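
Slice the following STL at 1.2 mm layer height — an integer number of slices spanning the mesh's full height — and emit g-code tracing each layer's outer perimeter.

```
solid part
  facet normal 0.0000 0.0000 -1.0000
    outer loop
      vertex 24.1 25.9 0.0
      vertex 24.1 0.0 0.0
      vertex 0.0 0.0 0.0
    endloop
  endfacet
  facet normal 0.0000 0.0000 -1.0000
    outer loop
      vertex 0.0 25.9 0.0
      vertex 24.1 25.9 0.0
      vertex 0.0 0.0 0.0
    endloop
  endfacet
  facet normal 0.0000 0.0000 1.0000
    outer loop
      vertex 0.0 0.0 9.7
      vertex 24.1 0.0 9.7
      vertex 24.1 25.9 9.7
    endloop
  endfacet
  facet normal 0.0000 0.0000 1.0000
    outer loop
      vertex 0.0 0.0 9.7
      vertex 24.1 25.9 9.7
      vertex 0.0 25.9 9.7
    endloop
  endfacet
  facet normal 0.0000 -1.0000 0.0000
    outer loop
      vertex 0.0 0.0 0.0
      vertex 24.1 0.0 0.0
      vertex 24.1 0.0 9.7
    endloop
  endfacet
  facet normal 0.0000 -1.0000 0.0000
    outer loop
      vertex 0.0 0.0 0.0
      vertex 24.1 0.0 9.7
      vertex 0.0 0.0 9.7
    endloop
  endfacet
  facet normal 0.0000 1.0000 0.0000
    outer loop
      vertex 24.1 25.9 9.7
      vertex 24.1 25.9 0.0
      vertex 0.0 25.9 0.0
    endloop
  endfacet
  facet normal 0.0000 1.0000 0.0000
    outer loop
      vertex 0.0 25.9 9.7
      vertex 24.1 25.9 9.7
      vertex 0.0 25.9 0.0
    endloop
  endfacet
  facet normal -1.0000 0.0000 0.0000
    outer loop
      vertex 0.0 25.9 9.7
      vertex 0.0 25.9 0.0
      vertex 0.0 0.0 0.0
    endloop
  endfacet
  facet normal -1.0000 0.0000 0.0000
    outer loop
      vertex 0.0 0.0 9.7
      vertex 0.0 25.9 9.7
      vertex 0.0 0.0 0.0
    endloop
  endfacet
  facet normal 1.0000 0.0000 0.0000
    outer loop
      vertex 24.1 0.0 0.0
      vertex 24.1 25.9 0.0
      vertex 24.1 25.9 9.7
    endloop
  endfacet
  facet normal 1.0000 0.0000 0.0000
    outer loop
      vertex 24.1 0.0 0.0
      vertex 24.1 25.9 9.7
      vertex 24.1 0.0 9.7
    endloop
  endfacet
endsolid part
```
; perimeter-only toolpath
G21 ; units = mm
G90 ; absolute positioning
G28 ; home
; layer 1
G0 Z1.2
G0 X0.0 Y0.0
G1 X24.1 Y0.0
G1 X24.1 Y25.9
G1 X0.0 Y25.9
G1 X0.0 Y0.0
; layer 2
G0 Z2.4
G0 X0.0 Y0.0
G1 X24.1 Y0.0
G1 X24.1 Y25.9
G1 X0.0 Y25.9
G1 X0.0 Y0.0
; layer 3
G0 Z3.6
G0 X0.0 Y0.0
G1 X24.1 Y0.0
G1 X24.1 Y25.9
G1 X0.0 Y25.9
G1 X0.0 Y0.0
; layer 4
G0 Z4.8
G0 X0.0 Y0.0
G1 X24.1 Y0.0
G1 X24.1 Y25.9
G1 X0.0 Y25.9
G1 X0.0 Y0.0
; layer 5
G0 Z6.1
G0 X0.0 Y0.0
G1 X24.1 Y0.0
G1 X24.1 Y25.9
G1 X0.0 Y25.9
G1 X0.0 Y0.0
; layer 6
G0 Z7.3
G0 X0.0 Y0.0
G1 X24.1 Y0.0
G1 X24.1 Y25.9
G1 X0.0 Y25.9
G1 X0.0 Y0.0
; layer 7
G0 Z8.5
G0 X0.0 Y0.0
G1 X24.1 Y0.0
G1 X24.1 Y25.9
G1 X0.0 Y25.9
G1 X0.0 Y0.0
; layer 8
G0 Z9.7
G0 X0.0 Y0.0
G1 X24.1 Y0.0
G1 X24.1 Y25.9
G1 X0.0 Y25.9
G1 X0.0 Y0.0
M2 ; end

The solid is a rectangular box, roughly 24.1 × 25.9 mm footprint and 9.7 mm tall. Slicing at Δz = 1.2 mm — 8 equal slices spanning the solid's height, so layer i sits at z = i·h/8 — gives 8 non-empty perimeters. Each is a 4-segment closed polygon; G0 lifts to the layer z and rapids to the start vertex, then G1 traces the edges.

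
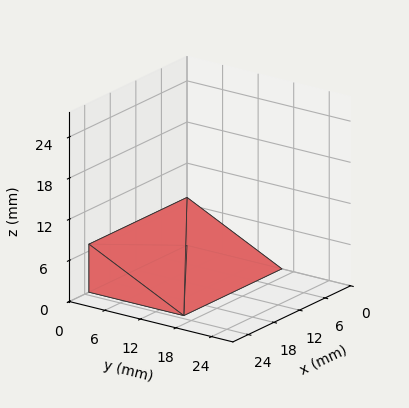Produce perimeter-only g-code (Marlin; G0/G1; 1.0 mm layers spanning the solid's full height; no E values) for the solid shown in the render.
Reading the render: the shape is a wedge (ramp): 23 × 16 mm base, rising to 7 mm along the y=0 edge and sloping linearly to z=0 at y=16 (dimensions read to the nearest mm from the axis ticks). For the g-code, the solid's height is divided into equal slices at the stated Δz and each level perimeter traced with G1 moves after a G0 lift.

; perimeter-only toolpath
G21 ; units = mm
G90 ; absolute positioning
G28 ; home
; layer 1
G0 Z1.0
G0 X0.0 Y0.0
G1 X23.0 Y0.0
G1 X23.0 Y13.7
G1 X0.0 Y13.7
G1 X0.0 Y0.0
; layer 2
G0 Z2.0
G0 X0.0 Y0.0
G1 X23.0 Y0.0
G1 X23.0 Y11.4
G1 X0.0 Y11.4
G1 X0.0 Y0.0
; layer 3
G0 Z3.0
G0 X0.0 Y0.0
G1 X23.0 Y0.0
G1 X23.0 Y9.1
G1 X0.0 Y9.1
G1 X0.0 Y0.0
; layer 4
G0 Z4.0
G0 X0.0 Y0.0
G1 X23.0 Y0.0
G1 X23.0 Y6.9
G1 X0.0 Y6.9
G1 X0.0 Y0.0
; layer 5
G0 Z5.0
G0 X0.0 Y0.0
G1 X23.0 Y0.0
G1 X23.0 Y4.6
G1 X0.0 Y4.6
G1 X0.0 Y0.0
; layer 6
G0 Z6.0
G0 X0.0 Y0.0
G1 X23.0 Y0.0
G1 X23.0 Y2.3
G1 X0.0 Y2.3
G1 X0.0 Y0.0
M2 ; end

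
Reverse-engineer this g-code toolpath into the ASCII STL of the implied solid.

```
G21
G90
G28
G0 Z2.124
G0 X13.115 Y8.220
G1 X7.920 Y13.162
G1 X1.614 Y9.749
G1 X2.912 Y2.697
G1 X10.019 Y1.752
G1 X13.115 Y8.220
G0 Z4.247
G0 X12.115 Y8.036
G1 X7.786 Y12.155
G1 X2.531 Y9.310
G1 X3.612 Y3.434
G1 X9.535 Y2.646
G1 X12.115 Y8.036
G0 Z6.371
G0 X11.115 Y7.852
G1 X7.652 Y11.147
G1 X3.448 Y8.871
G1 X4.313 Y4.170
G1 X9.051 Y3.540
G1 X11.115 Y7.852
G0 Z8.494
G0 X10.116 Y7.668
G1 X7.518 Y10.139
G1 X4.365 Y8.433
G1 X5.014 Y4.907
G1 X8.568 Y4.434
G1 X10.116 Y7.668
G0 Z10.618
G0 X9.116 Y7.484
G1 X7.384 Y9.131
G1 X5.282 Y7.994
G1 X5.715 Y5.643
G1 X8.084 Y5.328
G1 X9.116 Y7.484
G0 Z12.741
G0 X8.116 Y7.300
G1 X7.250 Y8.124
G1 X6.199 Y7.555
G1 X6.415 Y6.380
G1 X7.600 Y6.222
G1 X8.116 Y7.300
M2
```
solid part
  facet normal 0.0000 0.0000 -1.0000
    outer loop
      vertex 0.697 10.188 0.000
      vertex 8.054 14.170 0.000
      vertex 14.115 8.404 0.000
    endloop
  endfacet
  facet normal 0.0000 0.0000 -1.0000
    outer loop
      vertex 2.211 1.961 0.000
      vertex 0.697 10.188 0.000
      vertex 14.115 8.404 0.000
    endloop
  endfacet
  facet normal 0.0000 0.0000 -1.0000
    outer loop
      vertex 10.503 0.858 0.000
      vertex 2.211 1.961 0.000
      vertex 14.115 8.404 0.000
    endloop
  endfacet
  facet normal 0.6427 0.6756 0.3612
    outer loop
      vertex 14.115 8.404 0.000
      vertex 8.054 14.170 0.000
      vertex 7.116 7.116 14.865
    endloop
  endfacet
  facet normal -0.4439 0.8201 0.3612
    outer loop
      vertex 8.054 14.170 0.000
      vertex 0.697 10.188 0.000
      vertex 7.116 7.116 14.865
    endloop
  endfacet
  facet normal -0.9171 -0.1688 0.3611
    outer loop
      vertex 0.697 10.188 0.000
      vertex 2.211 1.961 0.000
      vertex 7.116 7.116 14.865
    endloop
  endfacet
  facet normal -0.1230 -0.9244 0.3611
    outer loop
      vertex 2.211 1.961 0.000
      vertex 10.503 0.858 0.000
      vertex 7.116 7.116 14.865
    endloop
  endfacet
  facet normal 0.8411 -0.4026 0.3611
    outer loop
      vertex 10.503 0.858 0.000
      vertex 14.115 8.404 0.000
      vertex 7.116 7.116 14.865
    endloop
  endfacet
endsolid part

The G0 Z moves step by Δz≈2.124 mm. The G1 loops shrink linearly with z, so the solid tapers from its base footprint up to z≈14.9. Closing with a flat bottom cap and the tapered top and triangulating gives 8 facets — a regular 5-sided pyramid, base circumscribed radius ≈ 7.12 mm, apex at z ≈ 14.9 mm.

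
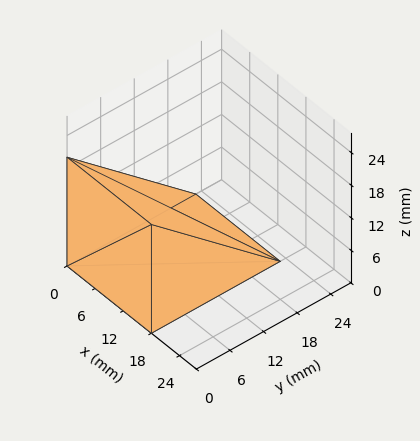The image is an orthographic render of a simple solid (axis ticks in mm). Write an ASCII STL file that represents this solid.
Reading the render: the shape is a wedge (ramp): 18 × 23 mm base, rising to 20 mm along the y=0 edge and sloping linearly to z=0 at y=23 (dimensions read to the nearest mm from the axis ticks). For the STL, each face is triangulated and given an outward normal.

solid part
  facet normal 0.0000 0.0000 -1.0000
    outer loop
      vertex 18.0 23.0 0.0
      vertex 18.0 0.0 0.0
      vertex 0.0 0.0 0.0
    endloop
  endfacet
  facet normal 0.0000 0.0000 -1.0000
    outer loop
      vertex 0.0 23.0 0.0
      vertex 18.0 23.0 0.0
      vertex 0.0 0.0 0.0
    endloop
  endfacet
  facet normal 0.0000 -1.0000 0.0000
    outer loop
      vertex 0.0 0.0 0.0
      vertex 18.0 0.0 0.0
      vertex 18.0 0.0 20.0
    endloop
  endfacet
  facet normal 0.0000 -1.0000 0.0000
    outer loop
      vertex 0.0 0.0 0.0
      vertex 18.0 0.0 20.0
      vertex 0.0 0.0 20.0
    endloop
  endfacet
  facet normal 0.0000 0.6562 0.7546
    outer loop
      vertex 0.0 0.0 20.0
      vertex 18.0 0.0 20.0
      vertex 18.0 23.0 0.0
    endloop
  endfacet
  facet normal 0.0000 0.6562 0.7546
    outer loop
      vertex 0.0 0.0 20.0
      vertex 18.0 23.0 0.0
      vertex 0.0 23.0 0.0
    endloop
  endfacet
  facet normal -1.0000 0.0000 0.0000
    outer loop
      vertex 0.0 0.0 20.0
      vertex 0.0 23.0 0.0
      vertex 0.0 0.0 0.0
    endloop
  endfacet
  facet normal 1.0000 0.0000 0.0000
    outer loop
      vertex 18.0 0.0 0.0
      vertex 18.0 23.0 0.0
      vertex 18.0 0.0 20.0
    endloop
  endfacet
endsolid part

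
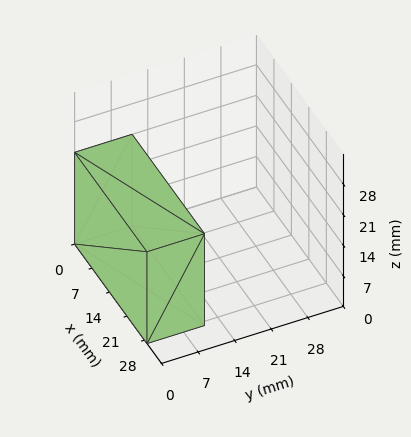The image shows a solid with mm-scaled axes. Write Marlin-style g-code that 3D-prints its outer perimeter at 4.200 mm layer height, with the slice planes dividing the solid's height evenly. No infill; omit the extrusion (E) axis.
Reading the render: the shape is a rectangular box, roughly 29 × 11 mm footprint and 21 mm tall (dimensions read to the nearest mm from the axis ticks). For the g-code, the solid's height is divided into equal slices at the stated Δz and each level perimeter traced with G1 moves after a G0 lift.

; perimeter-only toolpath
G21 ; units = mm
G90 ; absolute positioning
G28 ; home
; layer 1
G0 Z4.200
G0 X0.000 Y0.000
G1 X29.000 Y0.000
G1 X29.000 Y11.000
G1 X0.000 Y11.000
G1 X0.000 Y0.000
; layer 2
G0 Z8.400
G0 X0.000 Y0.000
G1 X29.000 Y0.000
G1 X29.000 Y11.000
G1 X0.000 Y11.000
G1 X0.000 Y0.000
; layer 3
G0 Z12.600
G0 X0.000 Y0.000
G1 X29.000 Y0.000
G1 X29.000 Y11.000
G1 X0.000 Y11.000
G1 X0.000 Y0.000
; layer 4
G0 Z16.800
G0 X0.000 Y0.000
G1 X29.000 Y0.000
G1 X29.000 Y11.000
G1 X0.000 Y11.000
G1 X0.000 Y0.000
; layer 5
G0 Z21.000
G0 X0.000 Y0.000
G1 X29.000 Y0.000
G1 X29.000 Y11.000
G1 X0.000 Y11.000
G1 X0.000 Y0.000
M2 ; end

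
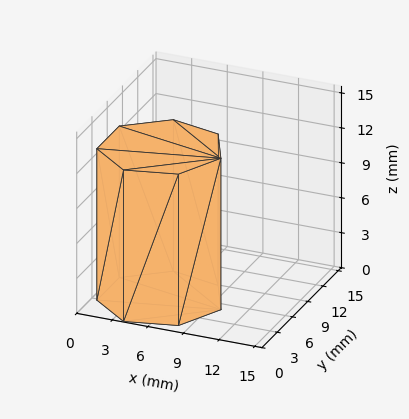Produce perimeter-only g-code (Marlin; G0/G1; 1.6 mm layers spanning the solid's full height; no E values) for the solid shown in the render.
Reading the render: the shape is a regular 7-sided prism (a cylinder approximated with 7 flat sides), circumscribed radius ≈ 5 mm, height ≈ 13 mm (dimensions read to the nearest mm from the axis ticks). For the g-code, the solid's height is divided into equal slices at the stated Δz and each level perimeter traced with G1 moves after a G0 lift.

; perimeter-only toolpath
G21 ; units = mm
G90 ; absolute positioning
G28 ; home
; layer 1
G0 Z1.6
G0 X10.0 Y5.0
G1 X8.1 Y8.9
G1 X3.9 Y9.9
G1 X0.5 Y7.2
G1 X0.5 Y2.8
G1 X3.9 Y0.1
G1 X8.1 Y1.1
G1 X10.0 Y5.0
; layer 2
G0 Z3.2
G0 X10.0 Y5.0
G1 X8.1 Y8.9
G1 X3.9 Y9.9
G1 X0.5 Y7.2
G1 X0.5 Y2.8
G1 X3.9 Y0.1
G1 X8.1 Y1.1
G1 X10.0 Y5.0
; layer 3
G0 Z4.9
G0 X10.0 Y5.0
G1 X8.1 Y8.9
G1 X3.9 Y9.9
G1 X0.5 Y7.2
G1 X0.5 Y2.8
G1 X3.9 Y0.1
G1 X8.1 Y1.1
G1 X10.0 Y5.0
; layer 4
G0 Z6.5
G0 X10.0 Y5.0
G1 X8.1 Y8.9
G1 X3.9 Y9.9
G1 X0.5 Y7.2
G1 X0.5 Y2.8
G1 X3.9 Y0.1
G1 X8.1 Y1.1
G1 X10.0 Y5.0
; layer 5
G0 Z8.1
G0 X10.0 Y5.0
G1 X8.1 Y8.9
G1 X3.9 Y9.9
G1 X0.5 Y7.2
G1 X0.5 Y2.8
G1 X3.9 Y0.1
G1 X8.1 Y1.1
G1 X10.0 Y5.0
; layer 6
G0 Z9.8
G0 X10.0 Y5.0
G1 X8.1 Y8.9
G1 X3.9 Y9.9
G1 X0.5 Y7.2
G1 X0.5 Y2.8
G1 X3.9 Y0.1
G1 X8.1 Y1.1
G1 X10.0 Y5.0
; layer 7
G0 Z11.4
G0 X10.0 Y5.0
G1 X8.1 Y8.9
G1 X3.9 Y9.9
G1 X0.5 Y7.2
G1 X0.5 Y2.8
G1 X3.9 Y0.1
G1 X8.1 Y1.1
G1 X10.0 Y5.0
; layer 8
G0 Z13.0
G0 X10.0 Y5.0
G1 X8.1 Y8.9
G1 X3.9 Y9.9
G1 X0.5 Y7.2
G1 X0.5 Y2.8
G1 X3.9 Y0.1
G1 X8.1 Y1.1
G1 X10.0 Y5.0
M2 ; end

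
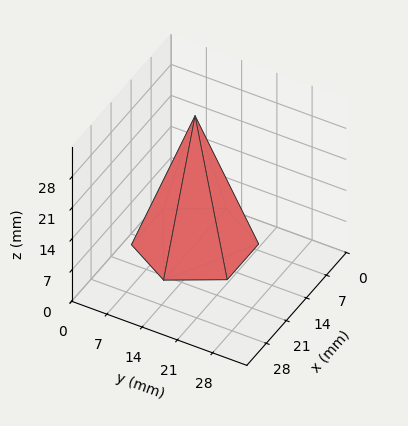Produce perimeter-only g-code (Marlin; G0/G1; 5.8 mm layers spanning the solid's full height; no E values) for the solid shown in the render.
Reading the render: the shape is a regular 6-sided pyramid, base circumscribed radius ≈ 11 mm, apex at z ≈ 29 mm (dimensions read to the nearest mm from the axis ticks). For the g-code, the solid's height is divided into equal slices at the stated Δz and each level perimeter traced with G1 moves after a G0 lift.

; perimeter-only toolpath
G21 ; units = mm
G90 ; absolute positioning
G28 ; home
; layer 1
G0 Z5.8
G0 X19.8 Y11.0
G1 X15.4 Y18.6
G1 X6.6 Y18.6
G1 X2.2 Y11.0
G1 X6.6 Y3.4
G1 X15.4 Y3.4
G1 X19.8 Y11.0
; layer 2
G0 Z11.6
G0 X17.6 Y11.0
G1 X14.3 Y16.7
G1 X7.7 Y16.7
G1 X4.4 Y11.0
G1 X7.7 Y5.3
G1 X14.3 Y5.3
G1 X17.6 Y11.0
; layer 3
G0 Z17.4
G0 X15.4 Y11.0
G1 X13.2 Y14.8
G1 X8.8 Y14.8
G1 X6.6 Y11.0
G1 X8.8 Y7.2
G1 X13.2 Y7.2
G1 X15.4 Y11.0
; layer 4
G0 Z23.2
G0 X13.2 Y11.0
G1 X12.1 Y12.9
G1 X9.9 Y12.9
G1 X8.8 Y11.0
G1 X9.9 Y9.1
G1 X12.1 Y9.1
G1 X13.2 Y11.0
M2 ; end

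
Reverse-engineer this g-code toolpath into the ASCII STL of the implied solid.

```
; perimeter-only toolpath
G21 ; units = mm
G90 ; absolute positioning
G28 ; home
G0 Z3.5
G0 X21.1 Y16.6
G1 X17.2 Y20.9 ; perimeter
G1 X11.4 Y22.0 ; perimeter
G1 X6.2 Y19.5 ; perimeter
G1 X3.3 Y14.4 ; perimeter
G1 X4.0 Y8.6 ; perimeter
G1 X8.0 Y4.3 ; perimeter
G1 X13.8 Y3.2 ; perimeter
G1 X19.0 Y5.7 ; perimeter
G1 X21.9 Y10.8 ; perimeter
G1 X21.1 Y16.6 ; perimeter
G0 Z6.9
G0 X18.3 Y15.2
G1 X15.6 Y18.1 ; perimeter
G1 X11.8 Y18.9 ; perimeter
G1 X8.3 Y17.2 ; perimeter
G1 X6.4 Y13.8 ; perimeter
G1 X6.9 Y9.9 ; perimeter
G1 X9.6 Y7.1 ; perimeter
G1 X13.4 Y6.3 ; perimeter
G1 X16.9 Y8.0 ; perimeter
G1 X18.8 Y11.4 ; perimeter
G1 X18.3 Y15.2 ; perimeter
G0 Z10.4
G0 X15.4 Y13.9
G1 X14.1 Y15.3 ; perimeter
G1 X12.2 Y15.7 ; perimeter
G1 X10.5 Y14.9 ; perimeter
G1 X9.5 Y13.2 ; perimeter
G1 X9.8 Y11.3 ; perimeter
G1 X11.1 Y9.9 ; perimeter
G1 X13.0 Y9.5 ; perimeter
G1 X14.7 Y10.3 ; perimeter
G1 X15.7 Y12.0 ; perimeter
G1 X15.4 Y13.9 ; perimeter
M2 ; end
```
solid part
  facet normal 0.0000 0.0000 -1.0000
    outer loop
      vertex 11.0 25.1 0.0
      vertex 18.7 23.6 0.0
      vertex 24.0 17.9 0.0
    endloop
  endfacet
  facet normal 0.0000 0.0000 -1.0000
    outer loop
      vertex 4.0 21.8 0.0
      vertex 11.0 25.1 0.0
      vertex 24.0 17.9 0.0
    endloop
  endfacet
  facet normal 0.0000 0.0000 -1.0000
    outer loop
      vertex 0.2 15.0 0.0
      vertex 4.0 21.8 0.0
      vertex 24.0 17.9 0.0
    endloop
  endfacet
  facet normal 0.0000 0.0000 -1.0000
    outer loop
      vertex 1.2 7.3 0.0
      vertex 0.2 15.0 0.0
      vertex 24.0 17.9 0.0
    endloop
  endfacet
  facet normal 0.0000 0.0000 -1.0000
    outer loop
      vertex 6.5 1.6 0.0
      vertex 1.2 7.3 0.0
      vertex 24.0 17.9 0.0
    endloop
  endfacet
  facet normal 0.0000 0.0000 -1.0000
    outer loop
      vertex 14.2 0.1 0.0
      vertex 6.5 1.6 0.0
      vertex 24.0 17.9 0.0
    endloop
  endfacet
  facet normal 0.0000 0.0000 -1.0000
    outer loop
      vertex 21.2 3.4 0.0
      vertex 14.2 0.1 0.0
      vertex 24.0 17.9 0.0
    endloop
  endfacet
  facet normal 0.0000 0.0000 -1.0000
    outer loop
      vertex 25.0 10.2 0.0
      vertex 21.2 3.4 0.0
      vertex 24.0 17.9 0.0
    endloop
  endfacet
  facet normal 0.5535 0.5146 0.6549
    outer loop
      vertex 24.0 17.9 0.0
      vertex 18.7 23.6 0.0
      vertex 12.6 12.6 13.8
    endloop
  endfacet
  facet normal 0.1445 0.7417 0.6550
    outer loop
      vertex 18.7 23.6 0.0
      vertex 11.0 25.1 0.0
      vertex 12.6 12.6 13.8
    endloop
  endfacet
  facet normal -0.3219 0.6828 0.6558
    outer loop
      vertex 11.0 25.1 0.0
      vertex 4.0 21.8 0.0
      vertex 12.6 12.6 13.8
    endloop
  endfacet
  facet normal -0.6588 0.3682 0.6560
    outer loop
      vertex 4.0 21.8 0.0
      vertex 0.2 15.0 0.0
      vertex 12.6 12.6 13.8
    endloop
  endfacet
  facet normal -0.7487 -0.0972 0.6558
    outer loop
      vertex 0.2 15.0 0.0
      vertex 1.2 7.3 0.0
      vertex 12.6 12.6 13.8
    endloop
  endfacet
  facet normal -0.5535 -0.5146 0.6549
    outer loop
      vertex 1.2 7.3 0.0
      vertex 6.5 1.6 0.0
      vertex 12.6 12.6 13.8
    endloop
  endfacet
  facet normal -0.1445 -0.7417 0.6550
    outer loop
      vertex 6.5 1.6 0.0
      vertex 14.2 0.1 0.0
      vertex 12.6 12.6 13.8
    endloop
  endfacet
  facet normal 0.3219 -0.6828 0.6558
    outer loop
      vertex 14.2 0.1 0.0
      vertex 21.2 3.4 0.0
      vertex 12.6 12.6 13.8
    endloop
  endfacet
  facet normal 0.6588 -0.3682 0.6560
    outer loop
      vertex 21.2 3.4 0.0
      vertex 25.0 10.2 0.0
      vertex 12.6 12.6 13.8
    endloop
  endfacet
  facet normal 0.7487 0.0972 0.6558
    outer loop
      vertex 25.0 10.2 0.0
      vertex 24.0 17.9 0.0
      vertex 12.6 12.6 13.8
    endloop
  endfacet
endsolid part

The G0 Z moves step by Δz≈3.5 mm. The G1 loops shrink linearly with z, so the solid tapers from its base footprint up to z≈13.8. Closing with a flat bottom cap and the tapered top and triangulating gives 18 facets — a regular 10-sided pyramid, base circumscribed radius ≈ 12.6 mm, apex at z ≈ 13.8 mm.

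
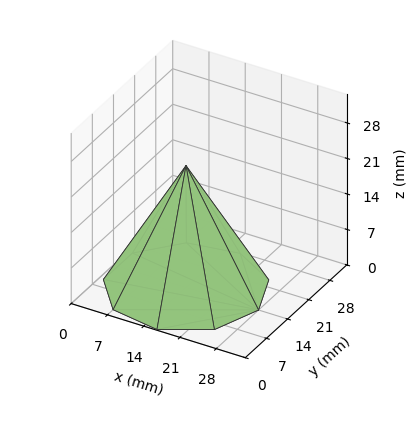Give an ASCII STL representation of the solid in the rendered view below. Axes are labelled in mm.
Reading the render: the shape is a regular 9-sided pyramid, base circumscribed radius ≈ 14 mm, apex at z ≈ 24 mm (dimensions read to the nearest mm from the axis ticks). For the STL, each face is triangulated and given an outward normal.

solid part
  facet normal 0.0000 0.0000 -1.0000
    outer loop
      vertex 16.431 27.787 0.000
      vertex 24.725 22.999 0.000
      vertex 28.000 14.000 0.000
    endloop
  endfacet
  facet normal 0.0000 0.0000 -1.0000
    outer loop
      vertex 7.000 26.124 0.000
      vertex 16.431 27.787 0.000
      vertex 28.000 14.000 0.000
    endloop
  endfacet
  facet normal 0.0000 0.0000 -1.0000
    outer loop
      vertex 0.844 18.788 0.000
      vertex 7.000 26.124 0.000
      vertex 28.000 14.000 0.000
    endloop
  endfacet
  facet normal 0.0000 0.0000 -1.0000
    outer loop
      vertex 0.844 9.212 0.000
      vertex 0.844 18.788 0.000
      vertex 28.000 14.000 0.000
    endloop
  endfacet
  facet normal 0.0000 0.0000 -1.0000
    outer loop
      vertex 7.000 1.876 0.000
      vertex 0.844 9.212 0.000
      vertex 28.000 14.000 0.000
    endloop
  endfacet
  facet normal 0.0000 0.0000 -1.0000
    outer loop
      vertex 16.431 0.213 0.000
      vertex 7.000 1.876 0.000
      vertex 28.000 14.000 0.000
    endloop
  endfacet
  facet normal 0.0000 0.0000 -1.0000
    outer loop
      vertex 24.725 5.001 0.000
      vertex 16.431 0.213 0.000
      vertex 28.000 14.000 0.000
    endloop
  endfacet
  facet normal 0.8240 0.2999 0.4807
    outer loop
      vertex 28.000 14.000 0.000
      vertex 24.725 22.999 0.000
      vertex 14.000 14.000 24.000
    endloop
  endfacet
  facet normal 0.4384 0.7594 0.4807
    outer loop
      vertex 24.725 22.999 0.000
      vertex 16.431 27.787 0.000
      vertex 14.000 14.000 24.000
    endloop
  endfacet
  facet normal -0.1523 0.8636 0.4807
    outer loop
      vertex 16.431 27.787 0.000
      vertex 7.000 26.124 0.000
      vertex 14.000 14.000 24.000
    endloop
  endfacet
  facet normal -0.6717 0.5637 0.4807
    outer loop
      vertex 7.000 26.124 0.000
      vertex 0.844 18.788 0.000
      vertex 14.000 14.000 24.000
    endloop
  endfacet
  facet normal -0.8769 0.0000 0.4807
    outer loop
      vertex 0.844 18.788 0.000
      vertex 0.844 9.212 0.000
      vertex 14.000 14.000 24.000
    endloop
  endfacet
  facet normal -0.6717 -0.5637 0.4807
    outer loop
      vertex 0.844 9.212 0.000
      vertex 7.000 1.876 0.000
      vertex 14.000 14.000 24.000
    endloop
  endfacet
  facet normal -0.1523 -0.8636 0.4807
    outer loop
      vertex 7.000 1.876 0.000
      vertex 16.431 0.213 0.000
      vertex 14.000 14.000 24.000
    endloop
  endfacet
  facet normal 0.4384 -0.7594 0.4807
    outer loop
      vertex 16.431 0.213 0.000
      vertex 24.725 5.001 0.000
      vertex 14.000 14.000 24.000
    endloop
  endfacet
  facet normal 0.8240 -0.2999 0.4807
    outer loop
      vertex 24.725 5.001 0.000
      vertex 28.000 14.000 0.000
      vertex 14.000 14.000 24.000
    endloop
  endfacet
endsolid part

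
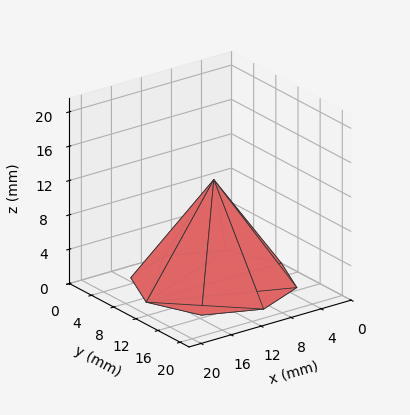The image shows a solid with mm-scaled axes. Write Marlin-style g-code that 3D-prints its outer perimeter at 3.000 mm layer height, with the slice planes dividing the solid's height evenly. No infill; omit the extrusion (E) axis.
Reading the render: the shape is a regular 8-sided pyramid, base circumscribed radius ≈ 9 mm, apex at z ≈ 12 mm (dimensions read to the nearest mm from the axis ticks). For the g-code, the solid's height is divided into equal slices at the stated Δz and each level perimeter traced with G1 moves after a G0 lift.

; perimeter-only toolpath
G21 ; units = mm
G90 ; absolute positioning
G28 ; home
; layer 1
G0 Z3.000
G0 X15.750 Y9.000
G1 X13.773 Y13.773
G1 X9.000 Y15.750
G1 X4.227 Y13.773
G1 X2.250 Y9.000
G1 X4.227 Y4.227
G1 X9.000 Y2.250
G1 X13.773 Y4.227
G1 X15.750 Y9.000
; layer 2
G0 Z6.000
G0 X13.500 Y9.000
G1 X12.182 Y12.182
G1 X9.000 Y13.500
G1 X5.818 Y12.182
G1 X4.500 Y9.000
G1 X5.818 Y5.818
G1 X9.000 Y4.500
G1 X12.182 Y5.818
G1 X13.500 Y9.000
; layer 3
G0 Z9.000
G0 X11.250 Y9.000
G1 X10.591 Y10.591
G1 X9.000 Y11.250
G1 X7.409 Y10.591
G1 X6.750 Y9.000
G1 X7.409 Y7.409
G1 X9.000 Y6.750
G1 X10.591 Y7.409
G1 X11.250 Y9.000
M2 ; end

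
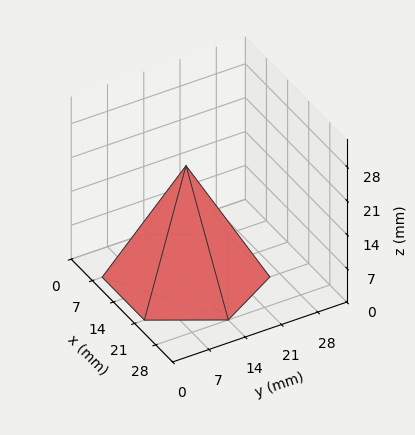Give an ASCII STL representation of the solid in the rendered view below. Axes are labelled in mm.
Reading the render: the shape is a regular 6-sided pyramid, base circumscribed radius ≈ 14 mm, apex at z ≈ 23 mm (dimensions read to the nearest mm from the axis ticks). For the STL, each face is triangulated and given an outward normal.

solid part
  facet normal 0.0000 0.0000 -1.0000
    outer loop
      vertex 7.0 26.1 0.0
      vertex 21.0 26.1 0.0
      vertex 28.0 14.0 0.0
    endloop
  endfacet
  facet normal 0.0000 0.0000 -1.0000
    outer loop
      vertex 0.0 14.0 0.0
      vertex 7.0 26.1 0.0
      vertex 28.0 14.0 0.0
    endloop
  endfacet
  facet normal 0.0000 0.0000 -1.0000
    outer loop
      vertex 7.0 1.9 0.0
      vertex 0.0 14.0 0.0
      vertex 28.0 14.0 0.0
    endloop
  endfacet
  facet normal 0.0000 0.0000 -1.0000
    outer loop
      vertex 21.0 1.9 0.0
      vertex 7.0 1.9 0.0
      vertex 28.0 14.0 0.0
    endloop
  endfacet
  facet normal 0.7658 0.4430 0.4661
    outer loop
      vertex 28.0 14.0 0.0
      vertex 21.0 26.1 0.0
      vertex 14.0 14.0 23.0
    endloop
  endfacet
  facet normal 0.0000 0.8850 0.4656
    outer loop
      vertex 21.0 26.1 0.0
      vertex 7.0 26.1 0.0
      vertex 14.0 14.0 23.0
    endloop
  endfacet
  facet normal -0.7658 0.4430 0.4661
    outer loop
      vertex 7.0 26.1 0.0
      vertex 0.0 14.0 0.0
      vertex 14.0 14.0 23.0
    endloop
  endfacet
  facet normal -0.7658 -0.4430 0.4661
    outer loop
      vertex 0.0 14.0 0.0
      vertex 7.0 1.9 0.0
      vertex 14.0 14.0 23.0
    endloop
  endfacet
  facet normal 0.0000 -0.8850 0.4656
    outer loop
      vertex 7.0 1.9 0.0
      vertex 21.0 1.9 0.0
      vertex 14.0 14.0 23.0
    endloop
  endfacet
  facet normal 0.7658 -0.4430 0.4661
    outer loop
      vertex 21.0 1.9 0.0
      vertex 28.0 14.0 0.0
      vertex 14.0 14.0 23.0
    endloop
  endfacet
endsolid part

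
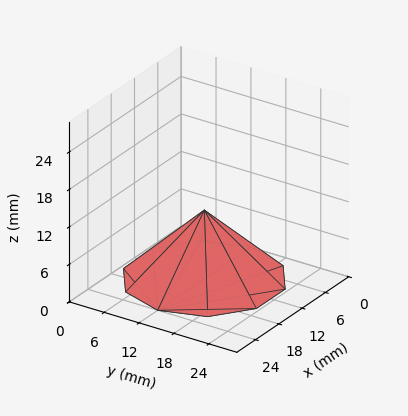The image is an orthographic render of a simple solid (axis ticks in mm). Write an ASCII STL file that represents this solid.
Reading the render: the shape is a regular 10-sided pyramid, base circumscribed radius ≈ 12 mm, apex at z ≈ 11 mm (dimensions read to the nearest mm from the axis ticks). For the STL, each face is triangulated and given an outward normal.

solid part
  facet normal 0.0000 0.0000 -1.0000
    outer loop
      vertex 15.708 23.413 0.000
      vertex 21.708 19.053 0.000
      vertex 24.000 12.000 0.000
    endloop
  endfacet
  facet normal 0.0000 0.0000 -1.0000
    outer loop
      vertex 8.292 23.413 0.000
      vertex 15.708 23.413 0.000
      vertex 24.000 12.000 0.000
    endloop
  endfacet
  facet normal 0.0000 0.0000 -1.0000
    outer loop
      vertex 2.292 19.053 0.000
      vertex 8.292 23.413 0.000
      vertex 24.000 12.000 0.000
    endloop
  endfacet
  facet normal 0.0000 0.0000 -1.0000
    outer loop
      vertex 0.000 12.000 0.000
      vertex 2.292 19.053 0.000
      vertex 24.000 12.000 0.000
    endloop
  endfacet
  facet normal 0.0000 0.0000 -1.0000
    outer loop
      vertex 2.292 4.947 0.000
      vertex 0.000 12.000 0.000
      vertex 24.000 12.000 0.000
    endloop
  endfacet
  facet normal 0.0000 0.0000 -1.0000
    outer loop
      vertex 8.292 0.587 0.000
      vertex 2.292 4.947 0.000
      vertex 24.000 12.000 0.000
    endloop
  endfacet
  facet normal 0.0000 0.0000 -1.0000
    outer loop
      vertex 15.708 0.587 0.000
      vertex 8.292 0.587 0.000
      vertex 24.000 12.000 0.000
    endloop
  endfacet
  facet normal 0.0000 0.0000 -1.0000
    outer loop
      vertex 21.708 4.947 0.000
      vertex 15.708 0.587 0.000
      vertex 24.000 12.000 0.000
    endloop
  endfacet
  facet normal 0.6600 0.2145 0.7200
    outer loop
      vertex 24.000 12.000 0.000
      vertex 21.708 19.053 0.000
      vertex 12.000 12.000 11.000
    endloop
  endfacet
  facet normal 0.4080 0.5614 0.7200
    outer loop
      vertex 21.708 19.053 0.000
      vertex 15.708 23.413 0.000
      vertex 12.000 12.000 11.000
    endloop
  endfacet
  facet normal 0.0000 0.6940 0.7200
    outer loop
      vertex 15.708 23.413 0.000
      vertex 8.292 23.413 0.000
      vertex 12.000 12.000 11.000
    endloop
  endfacet
  facet normal -0.4080 0.5614 0.7200
    outer loop
      vertex 8.292 23.413 0.000
      vertex 2.292 19.053 0.000
      vertex 12.000 12.000 11.000
    endloop
  endfacet
  facet normal -0.6600 0.2145 0.7200
    outer loop
      vertex 2.292 19.053 0.000
      vertex 0.000 12.000 0.000
      vertex 12.000 12.000 11.000
    endloop
  endfacet
  facet normal -0.6600 -0.2145 0.7200
    outer loop
      vertex 0.000 12.000 0.000
      vertex 2.292 4.947 0.000
      vertex 12.000 12.000 11.000
    endloop
  endfacet
  facet normal -0.4080 -0.5614 0.7200
    outer loop
      vertex 2.292 4.947 0.000
      vertex 8.292 0.587 0.000
      vertex 12.000 12.000 11.000
    endloop
  endfacet
  facet normal 0.0000 -0.6940 0.7200
    outer loop
      vertex 8.292 0.587 0.000
      vertex 15.708 0.587 0.000
      vertex 12.000 12.000 11.000
    endloop
  endfacet
  facet normal 0.4080 -0.5614 0.7200
    outer loop
      vertex 15.708 0.587 0.000
      vertex 21.708 4.947 0.000
      vertex 12.000 12.000 11.000
    endloop
  endfacet
  facet normal 0.6600 -0.2145 0.7200
    outer loop
      vertex 21.708 4.947 0.000
      vertex 24.000 12.000 0.000
      vertex 12.000 12.000 11.000
    endloop
  endfacet
endsolid part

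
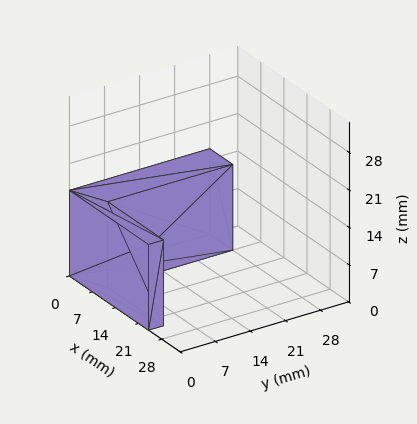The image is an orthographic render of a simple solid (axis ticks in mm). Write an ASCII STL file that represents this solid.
Reading the render: the shape is an L-shaped prism: outer 24 × 28 mm, arm thicknesses ≈ 3 mm (horizontal) and 7 mm (vertical), extruded 16 mm in z (dimensions read to the nearest mm from the axis ticks). For the STL, each face is triangulated and given an outward normal.

solid part
  facet normal 0.0000 0.0000 -1.0000
    outer loop
      vertex 24.00 3.00 0.00
      vertex 24.00 0.00 0.00
      vertex 0.00 0.00 0.00
    endloop
  endfacet
  facet normal 0.0000 0.0000 -1.0000
    outer loop
      vertex 7.00 3.00 0.00
      vertex 24.00 3.00 0.00
      vertex 0.00 0.00 0.00
    endloop
  endfacet
  facet normal 0.0000 0.0000 -1.0000
    outer loop
      vertex 7.00 28.00 0.00
      vertex 7.00 3.00 0.00
      vertex 0.00 0.00 0.00
    endloop
  endfacet
  facet normal 0.0000 0.0000 -1.0000
    outer loop
      vertex 0.00 28.00 0.00
      vertex 7.00 28.00 0.00
      vertex 0.00 0.00 0.00
    endloop
  endfacet
  facet normal 0.0000 0.0000 1.0000
    outer loop
      vertex 0.00 0.00 16.00
      vertex 24.00 0.00 16.00
      vertex 24.00 3.00 16.00
    endloop
  endfacet
  facet normal 0.0000 0.0000 1.0000
    outer loop
      vertex 0.00 0.00 16.00
      vertex 24.00 3.00 16.00
      vertex 7.00 3.00 16.00
    endloop
  endfacet
  facet normal 0.0000 0.0000 1.0000
    outer loop
      vertex 0.00 0.00 16.00
      vertex 7.00 3.00 16.00
      vertex 7.00 28.00 16.00
    endloop
  endfacet
  facet normal 0.0000 0.0000 1.0000
    outer loop
      vertex 0.00 0.00 16.00
      vertex 7.00 28.00 16.00
      vertex 0.00 28.00 16.00
    endloop
  endfacet
  facet normal 0.0000 -1.0000 0.0000
    outer loop
      vertex 0.00 0.00 0.00
      vertex 24.00 0.00 0.00
      vertex 24.00 0.00 16.00
    endloop
  endfacet
  facet normal 0.0000 -1.0000 0.0000
    outer loop
      vertex 0.00 0.00 0.00
      vertex 24.00 0.00 16.00
      vertex 0.00 0.00 16.00
    endloop
  endfacet
  facet normal 1.0000 0.0000 0.0000
    outer loop
      vertex 24.00 0.00 0.00
      vertex 24.00 3.00 0.00
      vertex 24.00 3.00 16.00
    endloop
  endfacet
  facet normal 1.0000 0.0000 0.0000
    outer loop
      vertex 24.00 0.00 0.00
      vertex 24.00 3.00 16.00
      vertex 24.00 0.00 16.00
    endloop
  endfacet
  facet normal 0.0000 1.0000 0.0000
    outer loop
      vertex 24.00 3.00 0.00
      vertex 7.00 3.00 0.00
      vertex 7.00 3.00 16.00
    endloop
  endfacet
  facet normal 0.0000 1.0000 0.0000
    outer loop
      vertex 24.00 3.00 0.00
      vertex 7.00 3.00 16.00
      vertex 24.00 3.00 16.00
    endloop
  endfacet
  facet normal 1.0000 0.0000 0.0000
    outer loop
      vertex 7.00 3.00 0.00
      vertex 7.00 28.00 0.00
      vertex 7.00 28.00 16.00
    endloop
  endfacet
  facet normal 1.0000 0.0000 0.0000
    outer loop
      vertex 7.00 3.00 0.00
      vertex 7.00 28.00 16.00
      vertex 7.00 3.00 16.00
    endloop
  endfacet
  facet normal 0.0000 1.0000 0.0000
    outer loop
      vertex 7.00 28.00 0.00
      vertex 0.00 28.00 0.00
      vertex 0.00 28.00 16.00
    endloop
  endfacet
  facet normal 0.0000 1.0000 0.0000
    outer loop
      vertex 7.00 28.00 0.00
      vertex 0.00 28.00 16.00
      vertex 7.00 28.00 16.00
    endloop
  endfacet
  facet normal -1.0000 0.0000 0.0000
    outer loop
      vertex 0.00 28.00 0.00
      vertex 0.00 0.00 0.00
      vertex 0.00 0.00 16.00
    endloop
  endfacet
  facet normal -1.0000 0.0000 0.0000
    outer loop
      vertex 0.00 28.00 0.00
      vertex 0.00 0.00 16.00
      vertex 0.00 28.00 16.00
    endloop
  endfacet
endsolid part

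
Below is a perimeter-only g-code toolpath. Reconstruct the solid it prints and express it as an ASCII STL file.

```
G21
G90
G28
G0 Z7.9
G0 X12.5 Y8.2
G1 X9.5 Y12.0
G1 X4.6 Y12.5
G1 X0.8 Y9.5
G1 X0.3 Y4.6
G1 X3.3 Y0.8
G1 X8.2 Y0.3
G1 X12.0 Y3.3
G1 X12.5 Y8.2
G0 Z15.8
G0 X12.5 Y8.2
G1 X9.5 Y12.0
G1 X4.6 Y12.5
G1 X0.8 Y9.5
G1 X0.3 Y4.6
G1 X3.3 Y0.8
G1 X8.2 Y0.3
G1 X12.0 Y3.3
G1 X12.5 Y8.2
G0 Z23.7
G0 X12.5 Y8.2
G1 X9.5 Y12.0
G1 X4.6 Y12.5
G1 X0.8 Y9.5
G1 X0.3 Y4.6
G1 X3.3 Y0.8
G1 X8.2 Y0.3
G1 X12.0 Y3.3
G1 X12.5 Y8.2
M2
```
solid part
  facet normal 0.0000 0.0000 -1.0000
    outer loop
      vertex 4.6 12.5 0.0
      vertex 9.5 12.0 0.0
      vertex 12.5 8.2 0.0
    endloop
  endfacet
  facet normal 0.0000 0.0000 -1.0000
    outer loop
      vertex 0.8 9.5 0.0
      vertex 4.6 12.5 0.0
      vertex 12.5 8.2 0.0
    endloop
  endfacet
  facet normal 0.0000 0.0000 -1.0000
    outer loop
      vertex 0.3 4.6 0.0
      vertex 0.8 9.5 0.0
      vertex 12.5 8.2 0.0
    endloop
  endfacet
  facet normal 0.0000 0.0000 -1.0000
    outer loop
      vertex 3.3 0.8 0.0
      vertex 0.3 4.6 0.0
      vertex 12.5 8.2 0.0
    endloop
  endfacet
  facet normal 0.0000 0.0000 -1.0000
    outer loop
      vertex 8.2 0.3 0.0
      vertex 3.3 0.8 0.0
      vertex 12.5 8.2 0.0
    endloop
  endfacet
  facet normal 0.0000 0.0000 -1.0000
    outer loop
      vertex 12.0 3.3 0.0
      vertex 8.2 0.3 0.0
      vertex 12.5 8.2 0.0
    endloop
  endfacet
  facet normal 0.0000 0.0000 1.0000
    outer loop
      vertex 12.5 8.2 23.7
      vertex 9.5 12.0 23.7
      vertex 4.6 12.5 23.7
    endloop
  endfacet
  facet normal 0.0000 0.0000 1.0000
    outer loop
      vertex 12.5 8.2 23.7
      vertex 4.6 12.5 23.7
      vertex 0.8 9.5 23.7
    endloop
  endfacet
  facet normal 0.0000 0.0000 1.0000
    outer loop
      vertex 12.5 8.2 23.7
      vertex 0.8 9.5 23.7
      vertex 0.3 4.6 23.7
    endloop
  endfacet
  facet normal 0.0000 0.0000 1.0000
    outer loop
      vertex 12.5 8.2 23.7
      vertex 0.3 4.6 23.7
      vertex 3.3 0.8 23.7
    endloop
  endfacet
  facet normal 0.0000 0.0000 1.0000
    outer loop
      vertex 12.5 8.2 23.7
      vertex 3.3 0.8 23.7
      vertex 8.2 0.3 23.7
    endloop
  endfacet
  facet normal 0.0000 0.0000 1.0000
    outer loop
      vertex 12.5 8.2 23.7
      vertex 8.2 0.3 23.7
      vertex 12.0 3.3 23.7
    endloop
  endfacet
  facet normal 0.7849 0.6196 0.0000
    outer loop
      vertex 12.5 8.2 0.0
      vertex 9.5 12.0 0.0
      vertex 9.5 12.0 23.7
    endloop
  endfacet
  facet normal 0.7849 0.6196 0.0000
    outer loop
      vertex 12.5 8.2 0.0
      vertex 9.5 12.0 23.7
      vertex 12.5 8.2 23.7
    endloop
  endfacet
  facet normal 0.1015 0.9948 0.0000
    outer loop
      vertex 9.5 12.0 0.0
      vertex 4.6 12.5 0.0
      vertex 4.6 12.5 23.7
    endloop
  endfacet
  facet normal 0.1015 0.9948 0.0000
    outer loop
      vertex 9.5 12.0 0.0
      vertex 4.6 12.5 23.7
      vertex 9.5 12.0 23.7
    endloop
  endfacet
  facet normal -0.6196 0.7849 0.0000
    outer loop
      vertex 4.6 12.5 0.0
      vertex 0.8 9.5 0.0
      vertex 0.8 9.5 23.7
    endloop
  endfacet
  facet normal -0.6196 0.7849 0.0000
    outer loop
      vertex 4.6 12.5 0.0
      vertex 0.8 9.5 23.7
      vertex 4.6 12.5 23.7
    endloop
  endfacet
  facet normal -0.9948 0.1015 0.0000
    outer loop
      vertex 0.8 9.5 0.0
      vertex 0.3 4.6 0.0
      vertex 0.3 4.6 23.7
    endloop
  endfacet
  facet normal -0.9948 0.1015 0.0000
    outer loop
      vertex 0.8 9.5 0.0
      vertex 0.3 4.6 23.7
      vertex 0.8 9.5 23.7
    endloop
  endfacet
  facet normal -0.7849 -0.6196 0.0000
    outer loop
      vertex 0.3 4.6 0.0
      vertex 3.3 0.8 0.0
      vertex 3.3 0.8 23.7
    endloop
  endfacet
  facet normal -0.7849 -0.6196 0.0000
    outer loop
      vertex 0.3 4.6 0.0
      vertex 3.3 0.8 23.7
      vertex 0.3 4.6 23.7
    endloop
  endfacet
  facet normal -0.1015 -0.9948 0.0000
    outer loop
      vertex 3.3 0.8 0.0
      vertex 8.2 0.3 0.0
      vertex 8.2 0.3 23.7
    endloop
  endfacet
  facet normal -0.1015 -0.9948 0.0000
    outer loop
      vertex 3.3 0.8 0.0
      vertex 8.2 0.3 23.7
      vertex 3.3 0.8 23.7
    endloop
  endfacet
  facet normal 0.6196 -0.7849 0.0000
    outer loop
      vertex 8.2 0.3 0.0
      vertex 12.0 3.3 0.0
      vertex 12.0 3.3 23.7
    endloop
  endfacet
  facet normal 0.6196 -0.7849 0.0000
    outer loop
      vertex 8.2 0.3 0.0
      vertex 12.0 3.3 23.7
      vertex 8.2 0.3 23.7
    endloop
  endfacet
  facet normal 0.9948 -0.1015 0.0000
    outer loop
      vertex 12.0 3.3 0.0
      vertex 12.5 8.2 0.0
      vertex 12.5 8.2 23.7
    endloop
  endfacet
  facet normal 0.9948 -0.1015 0.0000
    outer loop
      vertex 12.0 3.3 0.0
      vertex 12.5 8.2 23.7
      vertex 12.0 3.3 23.7
    endloop
  endfacet
endsolid part

The G0 Z moves step by Δz≈7.9 mm. Every layer's G1 loop is the same polygon, so the solid is a straight extrusion of it from z=0 to z≈23.7. Closing with flat bottom and top caps and triangulating gives 28 facets — a regular 8-sided prism (a cylinder approximated with 8 flat sides), circumscribed radius ≈ 6.4 mm, height ≈ 23.7 mm.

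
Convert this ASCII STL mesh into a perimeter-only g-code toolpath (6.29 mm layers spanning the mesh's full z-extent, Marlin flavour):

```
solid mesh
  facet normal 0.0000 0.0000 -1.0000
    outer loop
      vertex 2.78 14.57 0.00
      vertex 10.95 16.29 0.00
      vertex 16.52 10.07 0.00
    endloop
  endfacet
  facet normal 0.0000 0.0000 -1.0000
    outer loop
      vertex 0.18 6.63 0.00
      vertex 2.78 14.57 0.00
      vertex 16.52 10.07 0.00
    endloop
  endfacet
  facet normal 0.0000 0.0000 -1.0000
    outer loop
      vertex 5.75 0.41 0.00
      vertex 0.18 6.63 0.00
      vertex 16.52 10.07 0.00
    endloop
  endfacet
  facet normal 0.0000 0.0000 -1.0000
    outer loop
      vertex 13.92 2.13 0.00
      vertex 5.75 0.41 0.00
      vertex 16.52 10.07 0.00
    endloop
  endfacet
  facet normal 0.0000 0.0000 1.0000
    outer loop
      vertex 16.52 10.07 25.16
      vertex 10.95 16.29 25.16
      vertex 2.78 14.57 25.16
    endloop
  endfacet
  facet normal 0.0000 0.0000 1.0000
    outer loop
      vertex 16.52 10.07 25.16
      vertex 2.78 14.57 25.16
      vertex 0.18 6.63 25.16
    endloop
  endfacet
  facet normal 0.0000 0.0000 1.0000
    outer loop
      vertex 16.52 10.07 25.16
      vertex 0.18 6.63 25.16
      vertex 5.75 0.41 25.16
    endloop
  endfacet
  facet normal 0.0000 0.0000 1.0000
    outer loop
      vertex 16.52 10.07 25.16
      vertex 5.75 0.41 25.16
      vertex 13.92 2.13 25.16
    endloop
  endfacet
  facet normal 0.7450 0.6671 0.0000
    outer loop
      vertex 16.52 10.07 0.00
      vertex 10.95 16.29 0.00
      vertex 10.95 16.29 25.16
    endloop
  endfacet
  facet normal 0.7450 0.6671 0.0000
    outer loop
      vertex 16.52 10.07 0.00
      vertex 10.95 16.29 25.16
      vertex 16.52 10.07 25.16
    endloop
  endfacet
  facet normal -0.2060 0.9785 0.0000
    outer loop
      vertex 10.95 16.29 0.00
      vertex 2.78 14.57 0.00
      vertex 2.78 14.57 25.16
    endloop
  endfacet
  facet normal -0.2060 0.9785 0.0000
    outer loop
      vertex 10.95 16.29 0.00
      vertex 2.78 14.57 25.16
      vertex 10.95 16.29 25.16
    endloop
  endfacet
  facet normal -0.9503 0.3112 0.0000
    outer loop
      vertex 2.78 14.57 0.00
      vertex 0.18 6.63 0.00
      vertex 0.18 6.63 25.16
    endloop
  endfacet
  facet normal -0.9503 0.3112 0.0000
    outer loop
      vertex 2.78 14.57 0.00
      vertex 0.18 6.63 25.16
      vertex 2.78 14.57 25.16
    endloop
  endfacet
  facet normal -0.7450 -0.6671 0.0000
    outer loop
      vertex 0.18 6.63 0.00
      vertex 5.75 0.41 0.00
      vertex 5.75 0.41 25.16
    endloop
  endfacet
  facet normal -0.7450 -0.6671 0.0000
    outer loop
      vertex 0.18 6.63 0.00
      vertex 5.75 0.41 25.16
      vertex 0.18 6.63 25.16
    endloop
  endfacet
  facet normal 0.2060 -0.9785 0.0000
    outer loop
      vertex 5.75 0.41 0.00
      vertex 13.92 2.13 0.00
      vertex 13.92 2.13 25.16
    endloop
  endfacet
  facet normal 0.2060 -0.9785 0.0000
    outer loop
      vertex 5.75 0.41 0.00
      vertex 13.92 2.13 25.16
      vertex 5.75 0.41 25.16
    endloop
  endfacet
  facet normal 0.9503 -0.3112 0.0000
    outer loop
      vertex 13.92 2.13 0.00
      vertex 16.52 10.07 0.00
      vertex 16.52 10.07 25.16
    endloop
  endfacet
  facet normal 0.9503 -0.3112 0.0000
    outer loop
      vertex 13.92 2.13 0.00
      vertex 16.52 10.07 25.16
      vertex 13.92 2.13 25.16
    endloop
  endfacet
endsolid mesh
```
; perimeter-only toolpath
G21 ; units = mm
G90 ; absolute positioning
G28 ; home
; layer 1
G0 Z6.29
G0 X16.52 Y10.07
G1 X10.95 Y16.29
G1 X2.78 Y14.57
G1 X0.18 Y6.63
G1 X5.75 Y0.41
G1 X13.92 Y2.13
G1 X16.52 Y10.07
; layer 2
G0 Z12.58
G0 X16.52 Y10.07
G1 X10.95 Y16.29
G1 X2.78 Y14.57
G1 X0.18 Y6.63
G1 X5.75 Y0.41
G1 X13.92 Y2.13
G1 X16.52 Y10.07
; layer 3
G0 Z18.87
G0 X16.52 Y10.07
G1 X10.95 Y16.29
G1 X2.78 Y14.57
G1 X0.18 Y6.63
G1 X5.75 Y0.41
G1 X13.92 Y2.13
G1 X16.52 Y10.07
; layer 4
G0 Z25.16
G0 X16.52 Y10.07
G1 X10.95 Y16.29
G1 X2.78 Y14.57
G1 X0.18 Y6.63
G1 X5.75 Y0.41
G1 X13.92 Y2.13
G1 X16.52 Y10.07
M2 ; end

The solid is a regular 6-sided prism (a cylinder approximated with 6 flat sides), circumscribed radius ≈ 8.35 mm, height ≈ 25.2 mm. Slicing at Δz = 6.29 mm — 4 equal slices spanning the solid's height, so layer i sits at z = i·h/4 — gives 4 non-empty perimeters. Each is a 6-segment closed polygon; G0 lifts to the layer z and rapids to the start vertex, then G1 traces the edges.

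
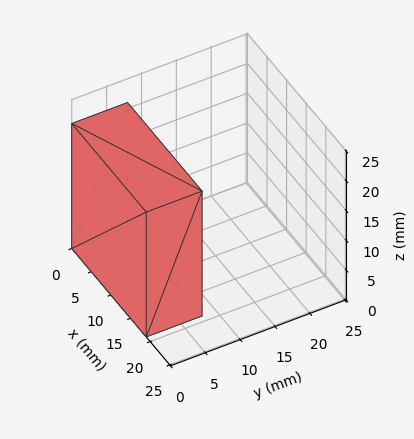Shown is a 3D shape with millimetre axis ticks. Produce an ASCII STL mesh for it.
Reading the render: the shape is a rectangular box, roughly 19 × 8 mm footprint and 21 mm tall (dimensions read to the nearest mm from the axis ticks). For the STL, each face is triangulated and given an outward normal.

solid part
  facet normal 0.0000 0.0000 -1.0000
    outer loop
      vertex 19.0 8.0 0.0
      vertex 19.0 0.0 0.0
      vertex 0.0 0.0 0.0
    endloop
  endfacet
  facet normal 0.0000 0.0000 -1.0000
    outer loop
      vertex 0.0 8.0 0.0
      vertex 19.0 8.0 0.0
      vertex 0.0 0.0 0.0
    endloop
  endfacet
  facet normal 0.0000 0.0000 1.0000
    outer loop
      vertex 0.0 0.0 21.0
      vertex 19.0 0.0 21.0
      vertex 19.0 8.0 21.0
    endloop
  endfacet
  facet normal 0.0000 0.0000 1.0000
    outer loop
      vertex 0.0 0.0 21.0
      vertex 19.0 8.0 21.0
      vertex 0.0 8.0 21.0
    endloop
  endfacet
  facet normal 0.0000 -1.0000 0.0000
    outer loop
      vertex 0.0 0.0 0.0
      vertex 19.0 0.0 0.0
      vertex 19.0 0.0 21.0
    endloop
  endfacet
  facet normal 0.0000 -1.0000 0.0000
    outer loop
      vertex 0.0 0.0 0.0
      vertex 19.0 0.0 21.0
      vertex 0.0 0.0 21.0
    endloop
  endfacet
  facet normal 0.0000 1.0000 0.0000
    outer loop
      vertex 19.0 8.0 21.0
      vertex 19.0 8.0 0.0
      vertex 0.0 8.0 0.0
    endloop
  endfacet
  facet normal 0.0000 1.0000 0.0000
    outer loop
      vertex 0.0 8.0 21.0
      vertex 19.0 8.0 21.0
      vertex 0.0 8.0 0.0
    endloop
  endfacet
  facet normal -1.0000 0.0000 0.0000
    outer loop
      vertex 0.0 8.0 21.0
      vertex 0.0 8.0 0.0
      vertex 0.0 0.0 0.0
    endloop
  endfacet
  facet normal -1.0000 0.0000 0.0000
    outer loop
      vertex 0.0 0.0 21.0
      vertex 0.0 8.0 21.0
      vertex 0.0 0.0 0.0
    endloop
  endfacet
  facet normal 1.0000 0.0000 0.0000
    outer loop
      vertex 19.0 0.0 0.0
      vertex 19.0 8.0 0.0
      vertex 19.0 8.0 21.0
    endloop
  endfacet
  facet normal 1.0000 0.0000 0.0000
    outer loop
      vertex 19.0 0.0 0.0
      vertex 19.0 8.0 21.0
      vertex 19.0 0.0 21.0
    endloop
  endfacet
endsolid part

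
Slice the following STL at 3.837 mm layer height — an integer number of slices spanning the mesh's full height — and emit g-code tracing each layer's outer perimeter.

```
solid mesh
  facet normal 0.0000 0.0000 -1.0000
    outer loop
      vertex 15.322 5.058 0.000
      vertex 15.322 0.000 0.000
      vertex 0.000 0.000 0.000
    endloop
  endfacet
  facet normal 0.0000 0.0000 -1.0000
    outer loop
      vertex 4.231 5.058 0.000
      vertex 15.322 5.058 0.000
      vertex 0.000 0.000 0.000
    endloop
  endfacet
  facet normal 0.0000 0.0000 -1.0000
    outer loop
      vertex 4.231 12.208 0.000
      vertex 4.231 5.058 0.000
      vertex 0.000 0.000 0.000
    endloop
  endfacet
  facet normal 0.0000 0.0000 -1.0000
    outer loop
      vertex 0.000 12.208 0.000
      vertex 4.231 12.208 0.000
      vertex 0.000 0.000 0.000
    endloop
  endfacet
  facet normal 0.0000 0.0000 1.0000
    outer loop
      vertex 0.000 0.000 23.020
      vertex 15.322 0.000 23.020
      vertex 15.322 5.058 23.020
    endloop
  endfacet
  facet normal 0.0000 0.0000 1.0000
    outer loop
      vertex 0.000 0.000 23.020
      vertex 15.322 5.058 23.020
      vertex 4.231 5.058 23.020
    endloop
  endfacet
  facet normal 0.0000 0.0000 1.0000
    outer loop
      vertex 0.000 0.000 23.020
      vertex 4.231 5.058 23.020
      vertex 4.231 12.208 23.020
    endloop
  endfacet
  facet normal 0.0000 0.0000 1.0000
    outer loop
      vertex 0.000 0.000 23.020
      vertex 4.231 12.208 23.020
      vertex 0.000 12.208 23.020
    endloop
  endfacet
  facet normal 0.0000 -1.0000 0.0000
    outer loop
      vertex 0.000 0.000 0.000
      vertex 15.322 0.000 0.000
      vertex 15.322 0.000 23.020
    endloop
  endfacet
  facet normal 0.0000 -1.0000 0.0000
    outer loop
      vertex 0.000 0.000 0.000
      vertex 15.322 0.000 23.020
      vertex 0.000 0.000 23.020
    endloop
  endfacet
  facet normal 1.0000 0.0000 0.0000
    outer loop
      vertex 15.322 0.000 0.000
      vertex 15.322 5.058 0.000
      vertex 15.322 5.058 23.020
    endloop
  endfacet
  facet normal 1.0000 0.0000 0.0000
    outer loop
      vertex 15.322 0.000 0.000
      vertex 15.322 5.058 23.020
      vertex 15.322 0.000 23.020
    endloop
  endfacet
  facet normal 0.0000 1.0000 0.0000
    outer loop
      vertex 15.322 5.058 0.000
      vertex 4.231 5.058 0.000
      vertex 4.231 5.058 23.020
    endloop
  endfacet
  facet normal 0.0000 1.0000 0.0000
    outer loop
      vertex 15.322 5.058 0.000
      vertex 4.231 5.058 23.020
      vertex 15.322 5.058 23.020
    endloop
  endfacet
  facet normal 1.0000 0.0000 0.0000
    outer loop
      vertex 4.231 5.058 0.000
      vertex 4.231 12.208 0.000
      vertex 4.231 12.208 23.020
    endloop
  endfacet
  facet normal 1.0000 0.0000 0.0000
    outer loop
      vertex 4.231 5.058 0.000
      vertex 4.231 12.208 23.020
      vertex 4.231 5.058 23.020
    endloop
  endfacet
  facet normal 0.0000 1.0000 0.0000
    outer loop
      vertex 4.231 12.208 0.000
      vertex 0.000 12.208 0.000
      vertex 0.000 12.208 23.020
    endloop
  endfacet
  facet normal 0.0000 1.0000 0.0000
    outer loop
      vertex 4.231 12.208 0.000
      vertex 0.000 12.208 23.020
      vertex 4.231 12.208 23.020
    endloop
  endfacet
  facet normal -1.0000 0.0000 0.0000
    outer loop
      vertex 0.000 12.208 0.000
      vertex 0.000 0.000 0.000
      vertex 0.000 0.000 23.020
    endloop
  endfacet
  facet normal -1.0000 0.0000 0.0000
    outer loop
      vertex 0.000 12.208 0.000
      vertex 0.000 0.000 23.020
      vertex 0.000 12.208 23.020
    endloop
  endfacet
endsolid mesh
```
; perimeter-only toolpath
G21 ; units = mm
G90 ; absolute positioning
G28 ; home
; layer 1
G0 Z3.837
G0 X0.000 Y0.000
G1 X15.322 Y0.000
G1 X15.322 Y5.058
G1 X4.231 Y5.058
G1 X4.231 Y12.208
G1 X0.000 Y12.208
G1 X0.000 Y0.000
; layer 2
G0 Z7.673
G0 X0.000 Y0.000
G1 X15.322 Y0.000
G1 X15.322 Y5.058
G1 X4.231 Y5.058
G1 X4.231 Y12.208
G1 X0.000 Y12.208
G1 X0.000 Y0.000
; layer 3
G0 Z11.510
G0 X0.000 Y0.000
G1 X15.322 Y0.000
G1 X15.322 Y5.058
G1 X4.231 Y5.058
G1 X4.231 Y12.208
G1 X0.000 Y12.208
G1 X0.000 Y0.000
; layer 4
G0 Z15.347
G0 X0.000 Y0.000
G1 X15.322 Y0.000
G1 X15.322 Y5.058
G1 X4.231 Y5.058
G1 X4.231 Y12.208
G1 X0.000 Y12.208
G1 X0.000 Y0.000
; layer 5
G0 Z19.183
G0 X0.000 Y0.000
G1 X15.322 Y0.000
G1 X15.322 Y5.058
G1 X4.231 Y5.058
G1 X4.231 Y12.208
G1 X0.000 Y12.208
G1 X0.000 Y0.000
; layer 6
G0 Z23.020
G0 X0.000 Y0.000
G1 X15.322 Y0.000
G1 X15.322 Y5.058
G1 X4.231 Y5.058
G1 X4.231 Y12.208
G1 X0.000 Y12.208
G1 X0.000 Y0.000
M2 ; end

The solid is an L-shaped prism: outer 15.3 × 12.2 mm, arm thicknesses ≈ 5.06 mm (horizontal) and 4.23 mm (vertical), extruded 23 mm in z. Slicing at Δz = 3.837 mm — 6 equal slices spanning the solid's height, so layer i sits at z = i·h/6 — gives 6 non-empty perimeters. Each is a 6-segment closed polygon; G0 lifts to the layer z and rapids to the start vertex, then G1 traces the edges.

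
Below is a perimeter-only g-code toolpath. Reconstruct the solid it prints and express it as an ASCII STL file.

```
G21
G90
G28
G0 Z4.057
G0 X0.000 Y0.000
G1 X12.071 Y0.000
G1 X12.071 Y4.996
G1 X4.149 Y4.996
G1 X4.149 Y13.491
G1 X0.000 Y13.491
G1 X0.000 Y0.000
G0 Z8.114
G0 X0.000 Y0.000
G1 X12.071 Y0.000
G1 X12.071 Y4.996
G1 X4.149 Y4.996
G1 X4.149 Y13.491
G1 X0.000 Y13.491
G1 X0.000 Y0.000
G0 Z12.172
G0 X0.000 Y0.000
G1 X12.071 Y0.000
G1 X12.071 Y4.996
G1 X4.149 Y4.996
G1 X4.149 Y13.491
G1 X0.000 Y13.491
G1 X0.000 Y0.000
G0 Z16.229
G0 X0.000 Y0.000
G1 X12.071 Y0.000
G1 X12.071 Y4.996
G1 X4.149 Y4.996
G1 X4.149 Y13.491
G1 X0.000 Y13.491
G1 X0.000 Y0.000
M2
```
solid part
  facet normal 0.0000 0.0000 -1.0000
    outer loop
      vertex 12.071 4.996 0.000
      vertex 12.071 0.000 0.000
      vertex 0.000 0.000 0.000
    endloop
  endfacet
  facet normal 0.0000 0.0000 -1.0000
    outer loop
      vertex 4.149 4.996 0.000
      vertex 12.071 4.996 0.000
      vertex 0.000 0.000 0.000
    endloop
  endfacet
  facet normal 0.0000 0.0000 -1.0000
    outer loop
      vertex 4.149 13.491 0.000
      vertex 4.149 4.996 0.000
      vertex 0.000 0.000 0.000
    endloop
  endfacet
  facet normal 0.0000 0.0000 -1.0000
    outer loop
      vertex 0.000 13.491 0.000
      vertex 4.149 13.491 0.000
      vertex 0.000 0.000 0.000
    endloop
  endfacet
  facet normal 0.0000 0.0000 1.0000
    outer loop
      vertex 0.000 0.000 16.229
      vertex 12.071 0.000 16.229
      vertex 12.071 4.996 16.229
    endloop
  endfacet
  facet normal 0.0000 0.0000 1.0000
    outer loop
      vertex 0.000 0.000 16.229
      vertex 12.071 4.996 16.229
      vertex 4.149 4.996 16.229
    endloop
  endfacet
  facet normal 0.0000 0.0000 1.0000
    outer loop
      vertex 0.000 0.000 16.229
      vertex 4.149 4.996 16.229
      vertex 4.149 13.491 16.229
    endloop
  endfacet
  facet normal 0.0000 0.0000 1.0000
    outer loop
      vertex 0.000 0.000 16.229
      vertex 4.149 13.491 16.229
      vertex 0.000 13.491 16.229
    endloop
  endfacet
  facet normal 0.0000 -1.0000 0.0000
    outer loop
      vertex 0.000 0.000 0.000
      vertex 12.071 0.000 0.000
      vertex 12.071 0.000 16.229
    endloop
  endfacet
  facet normal 0.0000 -1.0000 0.0000
    outer loop
      vertex 0.000 0.000 0.000
      vertex 12.071 0.000 16.229
      vertex 0.000 0.000 16.229
    endloop
  endfacet
  facet normal 1.0000 0.0000 0.0000
    outer loop
      vertex 12.071 0.000 0.000
      vertex 12.071 4.996 0.000
      vertex 12.071 4.996 16.229
    endloop
  endfacet
  facet normal 1.0000 0.0000 0.0000
    outer loop
      vertex 12.071 0.000 0.000
      vertex 12.071 4.996 16.229
      vertex 12.071 0.000 16.229
    endloop
  endfacet
  facet normal 0.0000 1.0000 0.0000
    outer loop
      vertex 12.071 4.996 0.000
      vertex 4.149 4.996 0.000
      vertex 4.149 4.996 16.229
    endloop
  endfacet
  facet normal 0.0000 1.0000 0.0000
    outer loop
      vertex 12.071 4.996 0.000
      vertex 4.149 4.996 16.229
      vertex 12.071 4.996 16.229
    endloop
  endfacet
  facet normal 1.0000 0.0000 0.0000
    outer loop
      vertex 4.149 4.996 0.000
      vertex 4.149 13.491 0.000
      vertex 4.149 13.491 16.229
    endloop
  endfacet
  facet normal 1.0000 0.0000 0.0000
    outer loop
      vertex 4.149 4.996 0.000
      vertex 4.149 13.491 16.229
      vertex 4.149 4.996 16.229
    endloop
  endfacet
  facet normal 0.0000 1.0000 0.0000
    outer loop
      vertex 4.149 13.491 0.000
      vertex 0.000 13.491 0.000
      vertex 0.000 13.491 16.229
    endloop
  endfacet
  facet normal 0.0000 1.0000 0.0000
    outer loop
      vertex 4.149 13.491 0.000
      vertex 0.000 13.491 16.229
      vertex 4.149 13.491 16.229
    endloop
  endfacet
  facet normal -1.0000 0.0000 0.0000
    outer loop
      vertex 0.000 13.491 0.000
      vertex 0.000 0.000 0.000
      vertex 0.000 0.000 16.229
    endloop
  endfacet
  facet normal -1.0000 0.0000 0.0000
    outer loop
      vertex 0.000 13.491 0.000
      vertex 0.000 0.000 16.229
      vertex 0.000 13.491 16.229
    endloop
  endfacet
endsolid part

The G0 Z moves step by Δz≈4.057 mm. Every layer's G1 loop is the same polygon, so the solid is a straight extrusion of it from z=0 to z≈16.2. Closing with flat bottom and top caps and triangulating gives 20 facets — an L-shaped prism: outer 12.1 × 13.5 mm, arm thicknesses ≈ 5 mm (horizontal) and 4.15 mm (vertical), extruded 16.2 mm in z.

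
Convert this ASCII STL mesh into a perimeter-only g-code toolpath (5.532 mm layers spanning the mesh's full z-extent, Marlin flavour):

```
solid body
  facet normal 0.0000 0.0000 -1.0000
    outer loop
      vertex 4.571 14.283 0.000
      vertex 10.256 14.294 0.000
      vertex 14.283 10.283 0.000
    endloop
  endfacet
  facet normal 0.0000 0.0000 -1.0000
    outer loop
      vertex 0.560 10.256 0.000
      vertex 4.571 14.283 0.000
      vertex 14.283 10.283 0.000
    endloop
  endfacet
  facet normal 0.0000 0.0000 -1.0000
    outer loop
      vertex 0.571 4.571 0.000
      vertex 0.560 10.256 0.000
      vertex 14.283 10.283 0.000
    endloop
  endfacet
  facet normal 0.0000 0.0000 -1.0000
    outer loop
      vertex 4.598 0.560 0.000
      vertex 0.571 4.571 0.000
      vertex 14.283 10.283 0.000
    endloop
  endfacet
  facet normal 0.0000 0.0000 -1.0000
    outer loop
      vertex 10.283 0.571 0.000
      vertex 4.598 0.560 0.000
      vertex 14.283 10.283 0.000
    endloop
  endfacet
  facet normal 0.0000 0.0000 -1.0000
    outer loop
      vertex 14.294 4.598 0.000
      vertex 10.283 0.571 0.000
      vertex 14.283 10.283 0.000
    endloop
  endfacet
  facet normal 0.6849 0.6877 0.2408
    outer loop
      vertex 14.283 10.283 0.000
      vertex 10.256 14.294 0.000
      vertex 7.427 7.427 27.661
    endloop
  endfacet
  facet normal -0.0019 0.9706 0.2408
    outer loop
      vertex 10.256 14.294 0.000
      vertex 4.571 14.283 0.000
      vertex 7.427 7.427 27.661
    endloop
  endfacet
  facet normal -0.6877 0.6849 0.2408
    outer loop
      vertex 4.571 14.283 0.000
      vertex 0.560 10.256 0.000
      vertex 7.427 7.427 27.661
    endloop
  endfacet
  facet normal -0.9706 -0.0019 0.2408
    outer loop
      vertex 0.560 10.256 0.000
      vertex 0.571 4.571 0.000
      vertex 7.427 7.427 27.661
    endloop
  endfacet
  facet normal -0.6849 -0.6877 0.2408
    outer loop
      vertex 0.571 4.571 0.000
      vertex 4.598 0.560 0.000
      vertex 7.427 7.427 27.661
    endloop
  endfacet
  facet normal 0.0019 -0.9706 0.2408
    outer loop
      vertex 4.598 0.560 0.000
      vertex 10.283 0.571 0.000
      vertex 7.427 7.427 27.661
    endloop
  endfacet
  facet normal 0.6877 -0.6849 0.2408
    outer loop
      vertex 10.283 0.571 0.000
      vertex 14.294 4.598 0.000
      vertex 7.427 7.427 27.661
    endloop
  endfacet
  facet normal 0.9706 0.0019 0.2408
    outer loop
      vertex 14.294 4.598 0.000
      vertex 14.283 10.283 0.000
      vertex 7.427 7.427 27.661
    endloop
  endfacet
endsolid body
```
; perimeter-only toolpath
G21 ; units = mm
G90 ; absolute positioning
G28 ; home
; layer 1
G0 Z5.532
G0 X12.912 Y9.712
G1 X9.690 Y12.921
G1 X5.142 Y12.912
G1 X1.933 Y9.690
G1 X1.942 Y5.142
G1 X5.164 Y1.933
G1 X9.712 Y1.942
G1 X12.921 Y5.164
G1 X12.912 Y9.712
; layer 2
G0 Z11.064
G0 X11.541 Y9.141
G1 X9.124 Y11.547
G1 X5.713 Y11.541
G1 X3.307 Y9.124
G1 X3.313 Y5.713
G1 X5.730 Y3.307
G1 X9.141 Y3.313
G1 X11.547 Y5.730
G1 X11.541 Y9.141
; layer 3
G0 Z16.597
G0 X10.169 Y8.569
G1 X8.559 Y10.174
G1 X6.285 Y10.169
G1 X4.680 Y8.559
G1 X4.685 Y6.285
G1 X6.295 Y4.680
G1 X8.569 Y4.685
G1 X10.174 Y6.295
G1 X10.169 Y8.569
; layer 4
G0 Z22.129
G0 X8.798 Y7.998
G1 X7.993 Y8.800
G1 X6.856 Y8.798
G1 X6.054 Y7.993
G1 X6.056 Y6.856
G1 X6.861 Y6.054
G1 X7.998 Y6.056
G1 X8.800 Y6.861
G1 X8.798 Y7.998
M2 ; end

The solid is a regular 8-sided pyramid, base circumscribed radius ≈ 7.43 mm, apex at z ≈ 27.7 mm. Slicing at Δz = 5.532 mm — 5 equal slices spanning the solid's height, so layer i sits at z = i·h/5 — gives 4 non-empty perimeters. Each is a 8-segment closed polygon; G0 lifts to the layer z and rapids to the start vertex, then G1 traces the edges. The cross-section shrinks linearly with z (the slice at the apex is degenerate and omitted).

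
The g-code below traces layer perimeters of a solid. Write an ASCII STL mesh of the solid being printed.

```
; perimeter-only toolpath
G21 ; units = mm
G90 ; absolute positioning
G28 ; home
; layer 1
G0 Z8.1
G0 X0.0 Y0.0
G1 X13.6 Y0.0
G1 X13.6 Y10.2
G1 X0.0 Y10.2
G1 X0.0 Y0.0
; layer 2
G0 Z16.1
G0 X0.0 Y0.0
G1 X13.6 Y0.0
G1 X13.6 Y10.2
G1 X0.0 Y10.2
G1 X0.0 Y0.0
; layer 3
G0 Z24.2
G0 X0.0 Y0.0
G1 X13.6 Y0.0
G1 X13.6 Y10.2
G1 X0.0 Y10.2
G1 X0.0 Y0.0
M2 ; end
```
solid part
  facet normal 0.0000 0.0000 -1.0000
    outer loop
      vertex 13.6 10.2 0.0
      vertex 13.6 0.0 0.0
      vertex 0.0 0.0 0.0
    endloop
  endfacet
  facet normal 0.0000 0.0000 -1.0000
    outer loop
      vertex 0.0 10.2 0.0
      vertex 13.6 10.2 0.0
      vertex 0.0 0.0 0.0
    endloop
  endfacet
  facet normal 0.0000 0.0000 1.0000
    outer loop
      vertex 0.0 0.0 24.2
      vertex 13.6 0.0 24.2
      vertex 13.6 10.2 24.2
    endloop
  endfacet
  facet normal 0.0000 0.0000 1.0000
    outer loop
      vertex 0.0 0.0 24.2
      vertex 13.6 10.2 24.2
      vertex 0.0 10.2 24.2
    endloop
  endfacet
  facet normal 0.0000 -1.0000 0.0000
    outer loop
      vertex 0.0 0.0 0.0
      vertex 13.6 0.0 0.0
      vertex 13.6 0.0 24.2
    endloop
  endfacet
  facet normal 0.0000 -1.0000 0.0000
    outer loop
      vertex 0.0 0.0 0.0
      vertex 13.6 0.0 24.2
      vertex 0.0 0.0 24.2
    endloop
  endfacet
  facet normal 0.0000 1.0000 0.0000
    outer loop
      vertex 13.6 10.2 24.2
      vertex 13.6 10.2 0.0
      vertex 0.0 10.2 0.0
    endloop
  endfacet
  facet normal 0.0000 1.0000 0.0000
    outer loop
      vertex 0.0 10.2 24.2
      vertex 13.6 10.2 24.2
      vertex 0.0 10.2 0.0
    endloop
  endfacet
  facet normal -1.0000 0.0000 0.0000
    outer loop
      vertex 0.0 10.2 24.2
      vertex 0.0 10.2 0.0
      vertex 0.0 0.0 0.0
    endloop
  endfacet
  facet normal -1.0000 0.0000 0.0000
    outer loop
      vertex 0.0 0.0 24.2
      vertex 0.0 10.2 24.2
      vertex 0.0 0.0 0.0
    endloop
  endfacet
  facet normal 1.0000 0.0000 0.0000
    outer loop
      vertex 13.6 0.0 0.0
      vertex 13.6 10.2 0.0
      vertex 13.6 10.2 24.2
    endloop
  endfacet
  facet normal 1.0000 0.0000 0.0000
    outer loop
      vertex 13.6 0.0 0.0
      vertex 13.6 10.2 24.2
      vertex 13.6 0.0 24.2
    endloop
  endfacet
endsolid part

The G0 Z moves step by Δz≈8.1 mm. Every layer's G1 loop is the same polygon, so the solid is a straight extrusion of it from z=0 to z≈24.2. Closing with flat bottom and top caps and triangulating gives 12 facets — a rectangular box, roughly 13.6 × 10.2 mm footprint and 24.2 mm tall.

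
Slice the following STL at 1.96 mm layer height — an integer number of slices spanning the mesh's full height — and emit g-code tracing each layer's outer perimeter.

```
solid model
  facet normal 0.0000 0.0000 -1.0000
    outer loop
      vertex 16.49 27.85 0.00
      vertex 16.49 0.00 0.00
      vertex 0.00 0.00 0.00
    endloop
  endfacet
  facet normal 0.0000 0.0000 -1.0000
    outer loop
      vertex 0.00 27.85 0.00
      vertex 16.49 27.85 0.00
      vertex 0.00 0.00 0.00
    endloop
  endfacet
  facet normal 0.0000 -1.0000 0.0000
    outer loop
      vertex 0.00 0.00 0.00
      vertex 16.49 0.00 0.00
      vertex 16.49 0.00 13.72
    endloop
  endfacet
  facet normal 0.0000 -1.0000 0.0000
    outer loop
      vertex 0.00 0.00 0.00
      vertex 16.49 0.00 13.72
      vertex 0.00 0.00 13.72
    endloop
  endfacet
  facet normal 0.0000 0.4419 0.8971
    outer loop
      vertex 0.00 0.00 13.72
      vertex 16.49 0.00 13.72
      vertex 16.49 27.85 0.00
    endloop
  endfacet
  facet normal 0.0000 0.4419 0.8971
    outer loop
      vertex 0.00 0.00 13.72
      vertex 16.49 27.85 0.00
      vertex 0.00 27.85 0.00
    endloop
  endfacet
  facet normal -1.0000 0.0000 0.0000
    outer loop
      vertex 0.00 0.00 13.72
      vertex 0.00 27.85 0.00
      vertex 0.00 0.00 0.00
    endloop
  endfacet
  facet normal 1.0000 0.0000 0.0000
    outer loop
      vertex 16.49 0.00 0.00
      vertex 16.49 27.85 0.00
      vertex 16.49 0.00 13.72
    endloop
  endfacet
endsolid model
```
; perimeter-only toolpath
G21 ; units = mm
G90 ; absolute positioning
G28 ; home
; layer 1
G0 Z1.96
G0 X0.00 Y0.00
G1 X16.49 Y0.00
G1 X16.49 Y23.87
G1 X0.00 Y23.87
G1 X0.00 Y0.00
; layer 2
G0 Z3.92
G0 X0.00 Y0.00
G1 X16.49 Y0.00
G1 X16.49 Y19.89
G1 X0.00 Y19.89
G1 X0.00 Y0.00
; layer 3
G0 Z5.88
G0 X0.00 Y0.00
G1 X16.49 Y0.00
G1 X16.49 Y15.91
G1 X0.00 Y15.91
G1 X0.00 Y0.00
; layer 4
G0 Z7.84
G0 X0.00 Y0.00
G1 X16.49 Y0.00
G1 X16.49 Y11.94
G1 X0.00 Y11.94
G1 X0.00 Y0.00
; layer 5
G0 Z9.80
G0 X0.00 Y0.00
G1 X16.49 Y0.00
G1 X16.49 Y7.96
G1 X0.00 Y7.96
G1 X0.00 Y0.00
; layer 6
G0 Z11.76
G0 X0.00 Y0.00
G1 X16.49 Y0.00
G1 X16.49 Y3.98
G1 X0.00 Y3.98
G1 X0.00 Y0.00
M2 ; end

The solid is a wedge (ramp): 16.5 × 27.9 mm base, rising to 13.7 mm along the y=0 edge and sloping linearly to z=0 at y=27.9. Slicing at Δz = 1.96 mm — 7 equal slices spanning the solid's height, so layer i sits at z = i·h/7 — gives 6 non-empty perimeters. Each is a 4-segment closed polygon; G0 lifts to the layer z and rapids to the start vertex, then G1 traces the edges. The cross-section shrinks linearly with z (the slice at the apex is degenerate and omitted).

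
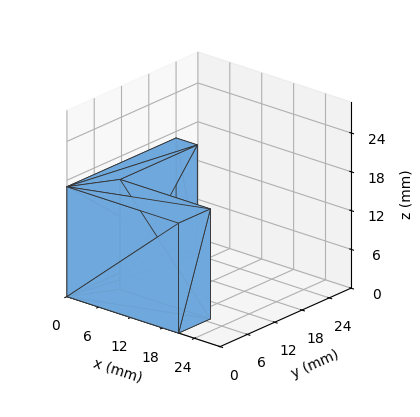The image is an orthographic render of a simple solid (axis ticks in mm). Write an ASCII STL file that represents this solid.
Reading the render: the shape is an L-shaped prism: outer 21 × 24 mm, arm thicknesses ≈ 7 mm (horizontal) and 4 mm (vertical), extruded 17 mm in z (dimensions read to the nearest mm from the axis ticks). For the STL, each face is triangulated and given an outward normal.

solid part
  facet normal 0.0000 0.0000 -1.0000
    outer loop
      vertex 21.00 7.00 0.00
      vertex 21.00 0.00 0.00
      vertex 0.00 0.00 0.00
    endloop
  endfacet
  facet normal 0.0000 0.0000 -1.0000
    outer loop
      vertex 4.00 7.00 0.00
      vertex 21.00 7.00 0.00
      vertex 0.00 0.00 0.00
    endloop
  endfacet
  facet normal 0.0000 0.0000 -1.0000
    outer loop
      vertex 4.00 24.00 0.00
      vertex 4.00 7.00 0.00
      vertex 0.00 0.00 0.00
    endloop
  endfacet
  facet normal 0.0000 0.0000 -1.0000
    outer loop
      vertex 0.00 24.00 0.00
      vertex 4.00 24.00 0.00
      vertex 0.00 0.00 0.00
    endloop
  endfacet
  facet normal 0.0000 0.0000 1.0000
    outer loop
      vertex 0.00 0.00 17.00
      vertex 21.00 0.00 17.00
      vertex 21.00 7.00 17.00
    endloop
  endfacet
  facet normal 0.0000 0.0000 1.0000
    outer loop
      vertex 0.00 0.00 17.00
      vertex 21.00 7.00 17.00
      vertex 4.00 7.00 17.00
    endloop
  endfacet
  facet normal 0.0000 0.0000 1.0000
    outer loop
      vertex 0.00 0.00 17.00
      vertex 4.00 7.00 17.00
      vertex 4.00 24.00 17.00
    endloop
  endfacet
  facet normal 0.0000 0.0000 1.0000
    outer loop
      vertex 0.00 0.00 17.00
      vertex 4.00 24.00 17.00
      vertex 0.00 24.00 17.00
    endloop
  endfacet
  facet normal 0.0000 -1.0000 0.0000
    outer loop
      vertex 0.00 0.00 0.00
      vertex 21.00 0.00 0.00
      vertex 21.00 0.00 17.00
    endloop
  endfacet
  facet normal 0.0000 -1.0000 0.0000
    outer loop
      vertex 0.00 0.00 0.00
      vertex 21.00 0.00 17.00
      vertex 0.00 0.00 17.00
    endloop
  endfacet
  facet normal 1.0000 0.0000 0.0000
    outer loop
      vertex 21.00 0.00 0.00
      vertex 21.00 7.00 0.00
      vertex 21.00 7.00 17.00
    endloop
  endfacet
  facet normal 1.0000 0.0000 0.0000
    outer loop
      vertex 21.00 0.00 0.00
      vertex 21.00 7.00 17.00
      vertex 21.00 0.00 17.00
    endloop
  endfacet
  facet normal 0.0000 1.0000 0.0000
    outer loop
      vertex 21.00 7.00 0.00
      vertex 4.00 7.00 0.00
      vertex 4.00 7.00 17.00
    endloop
  endfacet
  facet normal 0.0000 1.0000 0.0000
    outer loop
      vertex 21.00 7.00 0.00
      vertex 4.00 7.00 17.00
      vertex 21.00 7.00 17.00
    endloop
  endfacet
  facet normal 1.0000 0.0000 0.0000
    outer loop
      vertex 4.00 7.00 0.00
      vertex 4.00 24.00 0.00
      vertex 4.00 24.00 17.00
    endloop
  endfacet
  facet normal 1.0000 0.0000 0.0000
    outer loop
      vertex 4.00 7.00 0.00
      vertex 4.00 24.00 17.00
      vertex 4.00 7.00 17.00
    endloop
  endfacet
  facet normal 0.0000 1.0000 0.0000
    outer loop
      vertex 4.00 24.00 0.00
      vertex 0.00 24.00 0.00
      vertex 0.00 24.00 17.00
    endloop
  endfacet
  facet normal 0.0000 1.0000 0.0000
    outer loop
      vertex 4.00 24.00 0.00
      vertex 0.00 24.00 17.00
      vertex 4.00 24.00 17.00
    endloop
  endfacet
  facet normal -1.0000 0.0000 0.0000
    outer loop
      vertex 0.00 24.00 0.00
      vertex 0.00 0.00 0.00
      vertex 0.00 0.00 17.00
    endloop
  endfacet
  facet normal -1.0000 0.0000 0.0000
    outer loop
      vertex 0.00 24.00 0.00
      vertex 0.00 0.00 17.00
      vertex 0.00 24.00 17.00
    endloop
  endfacet
endsolid part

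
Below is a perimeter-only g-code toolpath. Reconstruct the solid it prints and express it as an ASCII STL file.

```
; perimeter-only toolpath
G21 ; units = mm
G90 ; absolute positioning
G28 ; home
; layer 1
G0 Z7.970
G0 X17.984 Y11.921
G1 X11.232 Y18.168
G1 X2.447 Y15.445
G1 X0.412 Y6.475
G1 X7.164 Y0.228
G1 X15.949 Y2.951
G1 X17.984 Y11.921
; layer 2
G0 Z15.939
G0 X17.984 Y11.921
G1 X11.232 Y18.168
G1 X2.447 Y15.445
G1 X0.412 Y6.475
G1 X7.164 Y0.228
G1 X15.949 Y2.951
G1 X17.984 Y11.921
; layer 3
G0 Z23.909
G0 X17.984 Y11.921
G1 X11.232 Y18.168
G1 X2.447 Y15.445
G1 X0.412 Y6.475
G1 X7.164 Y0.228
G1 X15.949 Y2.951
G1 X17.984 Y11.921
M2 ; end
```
solid part
  facet normal 0.0000 0.0000 -1.0000
    outer loop
      vertex 2.447 15.445 0.000
      vertex 11.232 18.168 0.000
      vertex 17.984 11.921 0.000
    endloop
  endfacet
  facet normal 0.0000 0.0000 -1.0000
    outer loop
      vertex 0.412 6.475 0.000
      vertex 2.447 15.445 0.000
      vertex 17.984 11.921 0.000
    endloop
  endfacet
  facet normal 0.0000 0.0000 -1.0000
    outer loop
      vertex 7.164 0.228 0.000
      vertex 0.412 6.475 0.000
      vertex 17.984 11.921 0.000
    endloop
  endfacet
  facet normal 0.0000 0.0000 -1.0000
    outer loop
      vertex 15.949 2.951 0.000
      vertex 7.164 0.228 0.000
      vertex 17.984 11.921 0.000
    endloop
  endfacet
  facet normal 0.0000 0.0000 1.0000
    outer loop
      vertex 17.984 11.921 23.909
      vertex 11.232 18.168 23.909
      vertex 2.447 15.445 23.909
    endloop
  endfacet
  facet normal 0.0000 0.0000 1.0000
    outer loop
      vertex 17.984 11.921 23.909
      vertex 2.447 15.445 23.909
      vertex 0.412 6.475 23.909
    endloop
  endfacet
  facet normal 0.0000 0.0000 1.0000
    outer loop
      vertex 17.984 11.921 23.909
      vertex 0.412 6.475 23.909
      vertex 7.164 0.228 23.909
    endloop
  endfacet
  facet normal 0.0000 0.0000 1.0000
    outer loop
      vertex 17.984 11.921 23.909
      vertex 7.164 0.228 23.909
      vertex 15.949 2.951 23.909
    endloop
  endfacet
  facet normal 0.6791 0.7340 0.0000
    outer loop
      vertex 17.984 11.921 0.000
      vertex 11.232 18.168 0.000
      vertex 11.232 18.168 23.909
    endloop
  endfacet
  facet normal 0.6791 0.7340 0.0000
    outer loop
      vertex 17.984 11.921 0.000
      vertex 11.232 18.168 23.909
      vertex 17.984 11.921 23.909
    endloop
  endfacet
  facet normal -0.2961 0.9552 0.0000
    outer loop
      vertex 11.232 18.168 0.000
      vertex 2.447 15.445 0.000
      vertex 2.447 15.445 23.909
    endloop
  endfacet
  facet normal -0.2961 0.9552 0.0000
    outer loop
      vertex 11.232 18.168 0.000
      vertex 2.447 15.445 23.909
      vertex 11.232 18.168 23.909
    endloop
  endfacet
  facet normal -0.9752 0.2212 0.0000
    outer loop
      vertex 2.447 15.445 0.000
      vertex 0.412 6.475 0.000
      vertex 0.412 6.475 23.909
    endloop
  endfacet
  facet normal -0.9752 0.2212 0.0000
    outer loop
      vertex 2.447 15.445 0.000
      vertex 0.412 6.475 23.909
      vertex 2.447 15.445 23.909
    endloop
  endfacet
  facet normal -0.6791 -0.7340 0.0000
    outer loop
      vertex 0.412 6.475 0.000
      vertex 7.164 0.228 0.000
      vertex 7.164 0.228 23.909
    endloop
  endfacet
  facet normal -0.6791 -0.7340 0.0000
    outer loop
      vertex 0.412 6.475 0.000
      vertex 7.164 0.228 23.909
      vertex 0.412 6.475 23.909
    endloop
  endfacet
  facet normal 0.2961 -0.9552 0.0000
    outer loop
      vertex 7.164 0.228 0.000
      vertex 15.949 2.951 0.000
      vertex 15.949 2.951 23.909
    endloop
  endfacet
  facet normal 0.2961 -0.9552 0.0000
    outer loop
      vertex 7.164 0.228 0.000
      vertex 15.949 2.951 23.909
      vertex 7.164 0.228 23.909
    endloop
  endfacet
  facet normal 0.9752 -0.2212 0.0000
    outer loop
      vertex 15.949 2.951 0.000
      vertex 17.984 11.921 0.000
      vertex 17.984 11.921 23.909
    endloop
  endfacet
  facet normal 0.9752 -0.2212 0.0000
    outer loop
      vertex 15.949 2.951 0.000
      vertex 17.984 11.921 23.909
      vertex 15.949 2.951 23.909
    endloop
  endfacet
endsolid part

The G0 Z moves step by Δz≈7.970 mm. Every layer's G1 loop is the same polygon, so the solid is a straight extrusion of it from z=0 to z≈23.9. Closing with flat bottom and top caps and triangulating gives 20 facets — a regular 6-sided prism (a cylinder approximated with 6 flat sides), circumscribed radius ≈ 9.2 mm, height ≈ 23.9 mm.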